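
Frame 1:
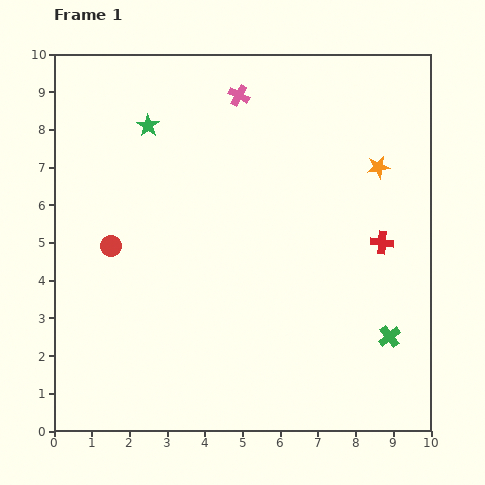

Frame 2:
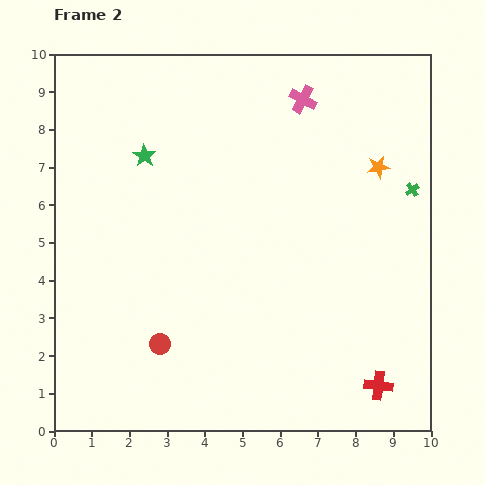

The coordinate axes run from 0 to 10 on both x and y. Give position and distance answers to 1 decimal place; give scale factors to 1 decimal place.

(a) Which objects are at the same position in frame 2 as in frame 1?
the orange star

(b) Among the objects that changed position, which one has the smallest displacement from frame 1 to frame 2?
the green star

(moved 0.8)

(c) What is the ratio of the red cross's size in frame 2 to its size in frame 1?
1.3×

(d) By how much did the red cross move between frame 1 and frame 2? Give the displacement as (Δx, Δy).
(-0.1, -3.8)

The red cross was at (8.7, 5.0) in frame 1 and (8.6, 1.2) in frame 2.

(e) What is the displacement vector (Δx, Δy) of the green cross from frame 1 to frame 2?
(0.6, 3.9)

The green cross was at (8.9, 2.5) in frame 1 and (9.5, 6.4) in frame 2.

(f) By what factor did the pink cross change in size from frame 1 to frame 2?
1.3×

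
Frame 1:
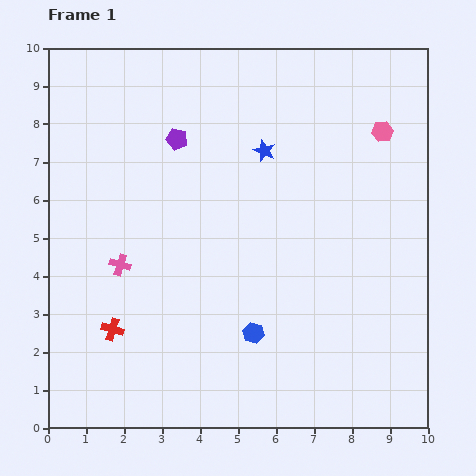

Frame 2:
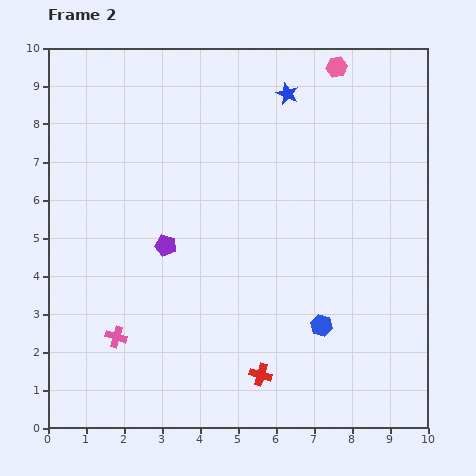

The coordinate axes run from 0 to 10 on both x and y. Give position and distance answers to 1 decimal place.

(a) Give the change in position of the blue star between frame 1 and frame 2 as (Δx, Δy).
(0.6, 1.5)

The blue star was at (5.7, 7.3) in frame 1 and (6.3, 8.8) in frame 2.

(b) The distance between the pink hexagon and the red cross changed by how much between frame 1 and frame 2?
-0.5

Distance in frame 1: 8.8. Distance in frame 2: 8.3.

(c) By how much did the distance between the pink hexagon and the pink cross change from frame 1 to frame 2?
+1.5

Distance in frame 1: 7.7. Distance in frame 2: 9.2.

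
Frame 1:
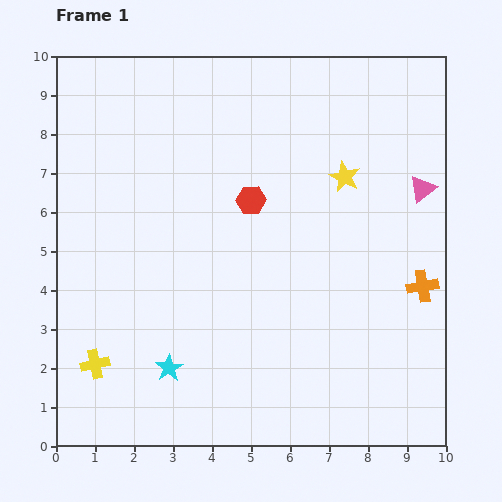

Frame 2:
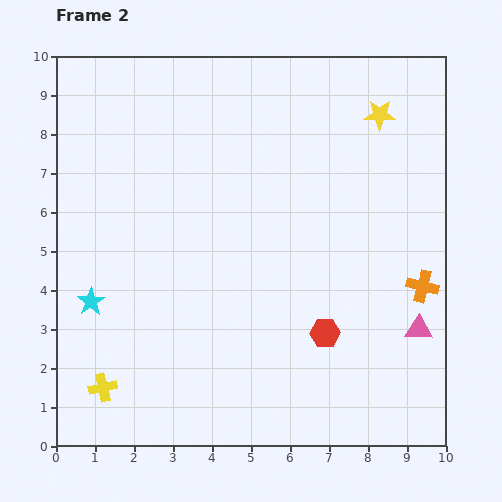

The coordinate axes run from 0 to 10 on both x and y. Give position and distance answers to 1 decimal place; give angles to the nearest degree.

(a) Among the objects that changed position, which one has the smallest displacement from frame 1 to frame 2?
the yellow cross

(moved 0.6)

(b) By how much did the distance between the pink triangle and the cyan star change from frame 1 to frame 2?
+0.4

Distance in frame 1: 8.0. Distance in frame 2: 8.4.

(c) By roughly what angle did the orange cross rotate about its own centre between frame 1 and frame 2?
24° clockwise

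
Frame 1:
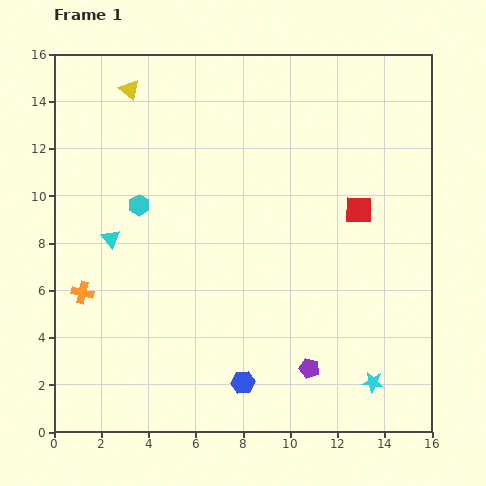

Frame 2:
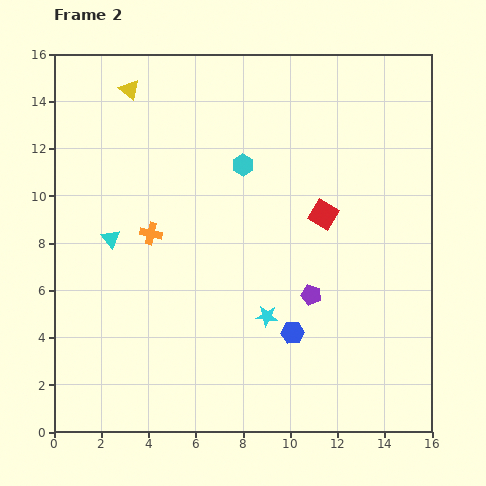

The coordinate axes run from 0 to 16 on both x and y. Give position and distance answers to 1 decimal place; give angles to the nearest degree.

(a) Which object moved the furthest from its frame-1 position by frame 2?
the cyan star

(moved 5.3; next 4.7)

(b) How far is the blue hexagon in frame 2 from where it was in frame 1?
3.0

The blue hexagon moved from (8.0, 2.1) to (10.1, 4.2), a distance of √(2.1² + 2.1²) ≈ 3.0.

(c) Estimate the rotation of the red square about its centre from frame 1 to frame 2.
30° clockwise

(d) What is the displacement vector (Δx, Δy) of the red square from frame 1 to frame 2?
(-1.5, -0.2)

The red square was at (12.9, 9.4) in frame 1 and (11.4, 9.2) in frame 2.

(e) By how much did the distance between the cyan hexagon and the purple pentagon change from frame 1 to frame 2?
-3.8

Distance in frame 1: 10.0. Distance in frame 2: 6.2.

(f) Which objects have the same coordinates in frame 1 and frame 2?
the cyan triangle, the yellow triangle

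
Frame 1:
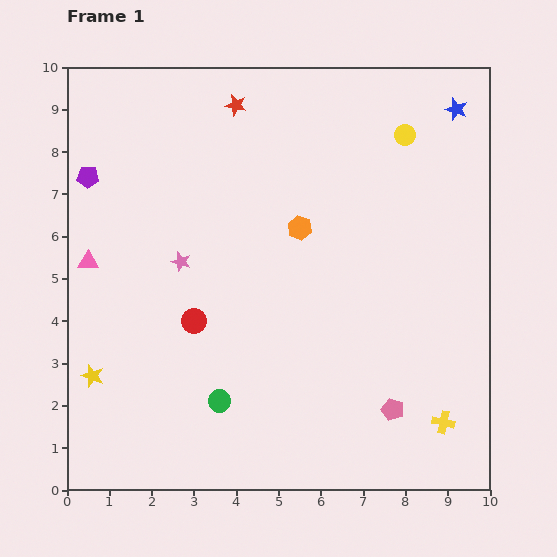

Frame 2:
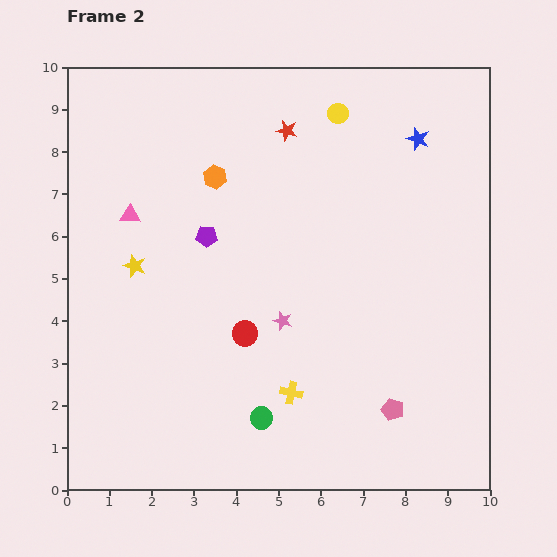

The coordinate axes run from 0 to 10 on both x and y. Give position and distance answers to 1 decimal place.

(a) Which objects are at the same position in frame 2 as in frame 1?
the pink pentagon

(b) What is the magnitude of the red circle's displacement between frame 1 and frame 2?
1.2

The red circle moved from (3.0, 4.0) to (4.2, 3.7), a distance of √(1.2² + 0.3²) ≈ 1.2.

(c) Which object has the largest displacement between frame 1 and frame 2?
the yellow cross

(moved 3.7; next 3.1)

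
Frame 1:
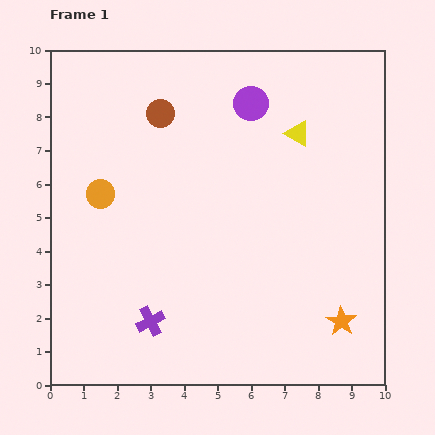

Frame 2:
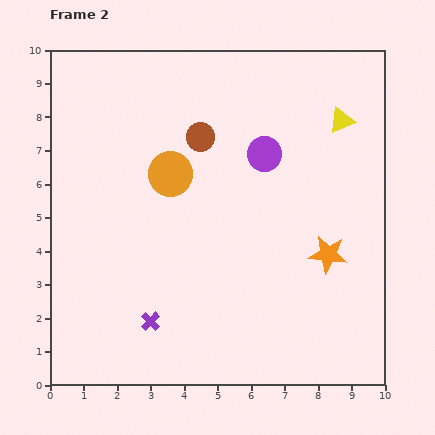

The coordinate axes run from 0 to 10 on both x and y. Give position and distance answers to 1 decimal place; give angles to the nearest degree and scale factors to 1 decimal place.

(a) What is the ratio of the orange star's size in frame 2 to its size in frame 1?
1.3×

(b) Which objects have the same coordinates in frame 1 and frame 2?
the purple cross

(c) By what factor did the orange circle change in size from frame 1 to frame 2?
1.6×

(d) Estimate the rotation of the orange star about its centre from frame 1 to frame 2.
27° counter-clockwise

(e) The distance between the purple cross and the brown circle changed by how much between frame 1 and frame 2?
-0.5

Distance in frame 1: 6.2. Distance in frame 2: 5.7.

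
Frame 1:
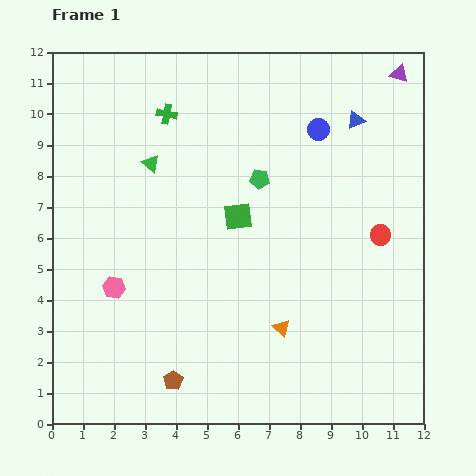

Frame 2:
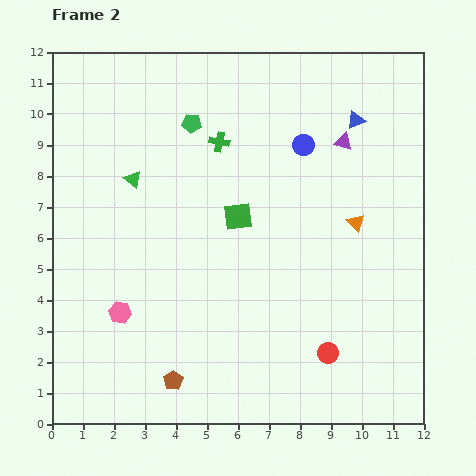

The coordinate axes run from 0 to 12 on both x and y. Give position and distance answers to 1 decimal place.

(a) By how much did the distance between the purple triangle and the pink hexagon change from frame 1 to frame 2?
-2.4

Distance in frame 1: 11.5. Distance in frame 2: 9.1.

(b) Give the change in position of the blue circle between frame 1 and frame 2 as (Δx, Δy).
(-0.5, -0.5)

The blue circle was at (8.6, 9.5) in frame 1 and (8.1, 9.0) in frame 2.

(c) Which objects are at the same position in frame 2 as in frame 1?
the green square, the blue triangle, the brown pentagon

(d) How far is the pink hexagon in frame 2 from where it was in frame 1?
0.8

The pink hexagon moved from (2.0, 4.4) to (2.2, 3.6), a distance of √(0.2² + 0.8²) ≈ 0.8.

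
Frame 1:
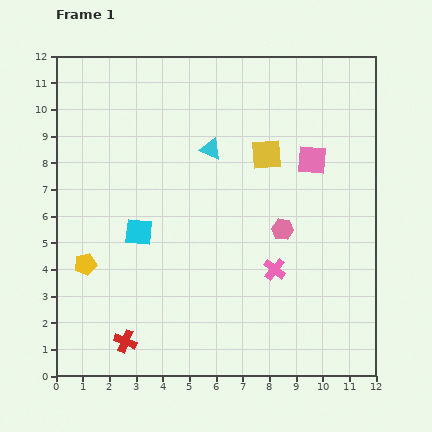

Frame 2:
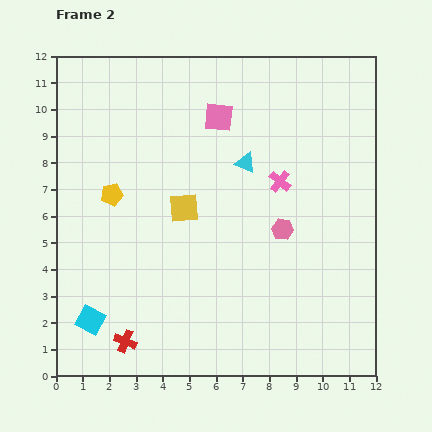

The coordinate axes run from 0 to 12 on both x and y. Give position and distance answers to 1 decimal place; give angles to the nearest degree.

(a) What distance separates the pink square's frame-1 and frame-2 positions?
3.8

The pink square moved from (9.6, 8.1) to (6.1, 9.7), a distance of √(3.5² + 1.6²) ≈ 3.8.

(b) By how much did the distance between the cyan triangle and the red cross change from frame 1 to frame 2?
+0.2

Distance in frame 1: 7.9. Distance in frame 2: 8.1.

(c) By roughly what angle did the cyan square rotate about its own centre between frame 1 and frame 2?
22° clockwise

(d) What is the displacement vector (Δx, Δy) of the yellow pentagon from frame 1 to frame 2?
(1.0, 2.6)

The yellow pentagon was at (1.1, 4.2) in frame 1 and (2.1, 6.8) in frame 2.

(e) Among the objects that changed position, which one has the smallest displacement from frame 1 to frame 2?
the cyan triangle

(moved 1.4)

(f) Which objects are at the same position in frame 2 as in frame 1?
the red cross, the pink hexagon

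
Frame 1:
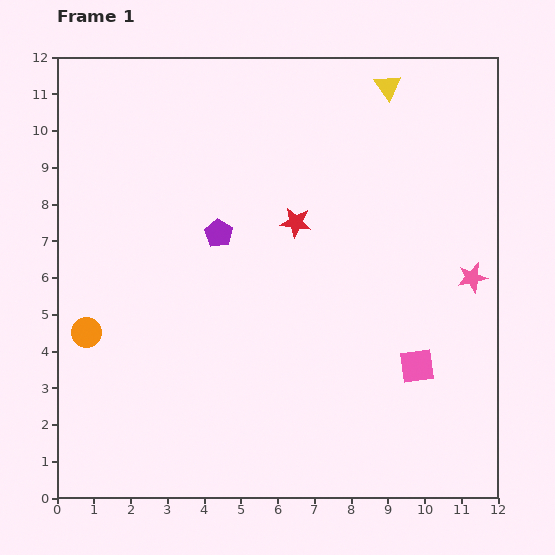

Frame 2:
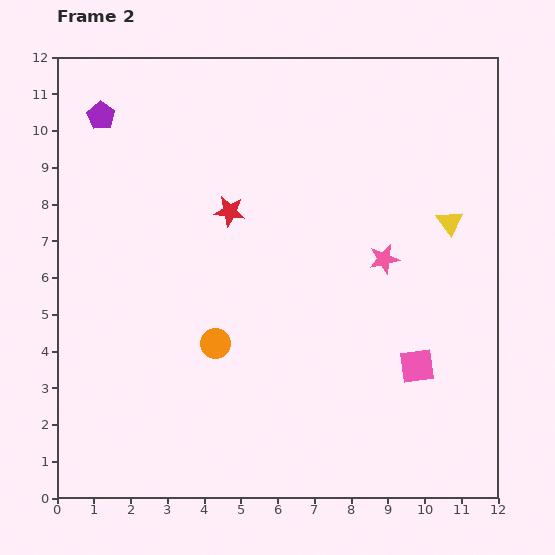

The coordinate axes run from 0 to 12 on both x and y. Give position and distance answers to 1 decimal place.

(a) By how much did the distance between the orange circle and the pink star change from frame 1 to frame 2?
-5.5

Distance in frame 1: 10.6. Distance in frame 2: 5.1.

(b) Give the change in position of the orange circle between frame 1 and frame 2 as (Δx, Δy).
(3.5, -0.3)

The orange circle was at (0.8, 4.5) in frame 1 and (4.3, 4.2) in frame 2.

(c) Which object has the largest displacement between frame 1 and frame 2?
the purple pentagon

(moved 4.5; next 4.1)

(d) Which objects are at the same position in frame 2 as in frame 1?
the pink square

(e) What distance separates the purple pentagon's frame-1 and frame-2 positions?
4.5

The purple pentagon moved from (4.4, 7.2) to (1.2, 10.4), a distance of √(3.2² + 3.2²) ≈ 4.5.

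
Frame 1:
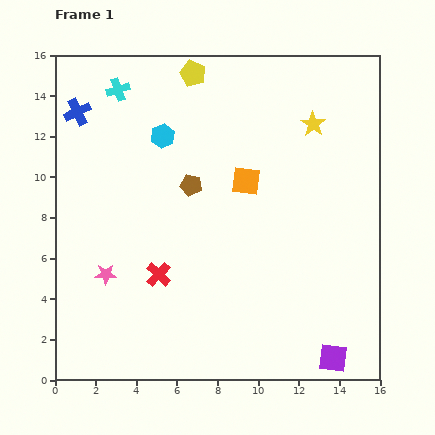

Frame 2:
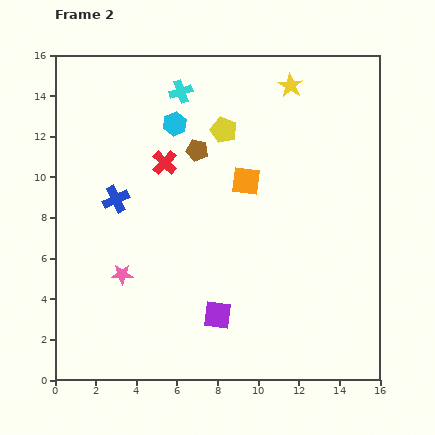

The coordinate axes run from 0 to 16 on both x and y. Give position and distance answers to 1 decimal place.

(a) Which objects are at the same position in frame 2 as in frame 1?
the orange square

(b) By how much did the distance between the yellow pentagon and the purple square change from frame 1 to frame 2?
-6.5

Distance in frame 1: 15.6. Distance in frame 2: 9.1.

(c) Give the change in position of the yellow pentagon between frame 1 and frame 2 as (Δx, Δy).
(1.5, -2.8)

The yellow pentagon was at (6.8, 15.1) in frame 1 and (8.3, 12.3) in frame 2.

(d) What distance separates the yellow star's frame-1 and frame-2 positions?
2.2

The yellow star moved from (12.7, 12.6) to (11.6, 14.5), a distance of √(1.1² + 1.9²) ≈ 2.2.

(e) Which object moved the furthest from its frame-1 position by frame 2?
the purple square

(moved 6.1; next 5.5)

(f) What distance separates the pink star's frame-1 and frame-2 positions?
0.8

The pink star moved from (2.5, 5.2) to (3.3, 5.2), a distance of √(0.8² + 0.0²) ≈ 0.8.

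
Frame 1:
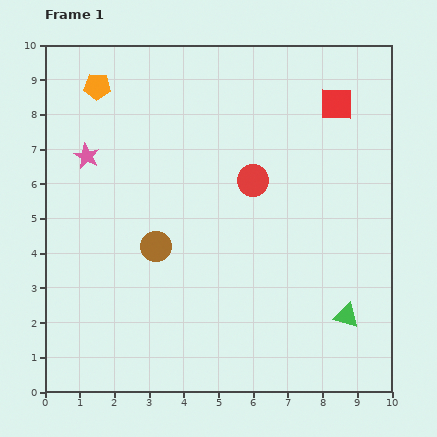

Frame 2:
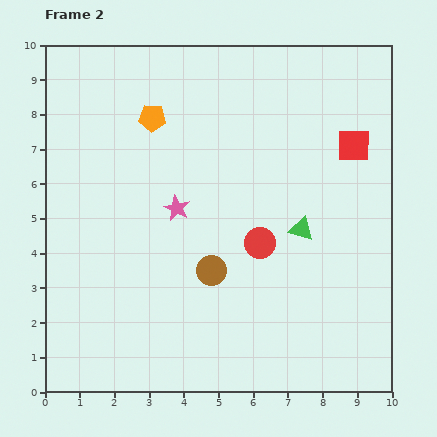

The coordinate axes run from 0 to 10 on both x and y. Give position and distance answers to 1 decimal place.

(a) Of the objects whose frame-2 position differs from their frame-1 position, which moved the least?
the red square

(moved 1.3)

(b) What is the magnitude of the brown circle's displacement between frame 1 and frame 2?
1.7

The brown circle moved from (3.2, 4.2) to (4.8, 3.5), a distance of √(1.6² + 0.7²) ≈ 1.7.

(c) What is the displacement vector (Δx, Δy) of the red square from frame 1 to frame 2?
(0.5, -1.2)

The red square was at (8.4, 8.3) in frame 1 and (8.9, 7.1) in frame 2.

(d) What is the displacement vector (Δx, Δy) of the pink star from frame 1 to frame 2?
(2.6, -1.5)

The pink star was at (1.2, 6.8) in frame 1 and (3.8, 5.3) in frame 2.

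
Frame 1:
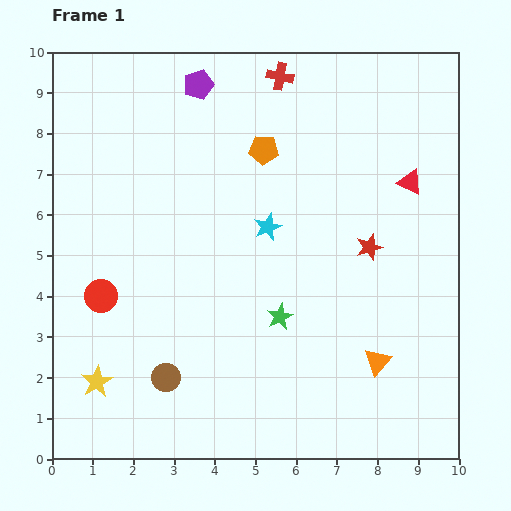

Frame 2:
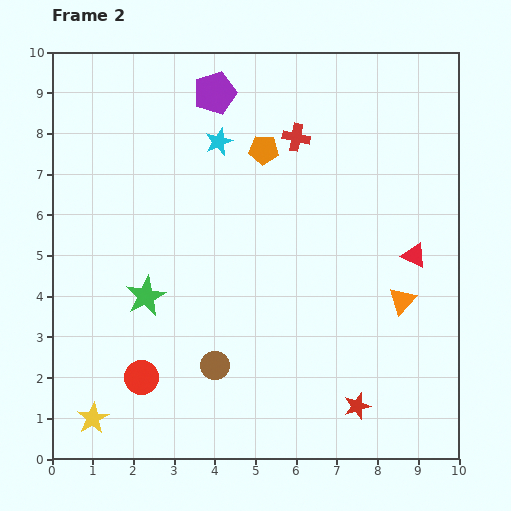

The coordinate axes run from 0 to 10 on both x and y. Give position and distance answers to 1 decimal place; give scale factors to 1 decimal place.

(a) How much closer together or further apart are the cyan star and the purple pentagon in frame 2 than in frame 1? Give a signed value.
-2.7

Distance in frame 1: 3.9. Distance in frame 2: 1.2.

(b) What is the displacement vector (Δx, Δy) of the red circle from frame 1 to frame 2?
(1.0, -2.0)

The red circle was at (1.2, 4.0) in frame 1 and (2.2, 2.0) in frame 2.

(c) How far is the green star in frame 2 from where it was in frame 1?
3.3

The green star moved from (5.6, 3.5) to (2.3, 4.0), a distance of √(3.3² + 0.5²) ≈ 3.3.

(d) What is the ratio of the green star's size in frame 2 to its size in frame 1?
1.5×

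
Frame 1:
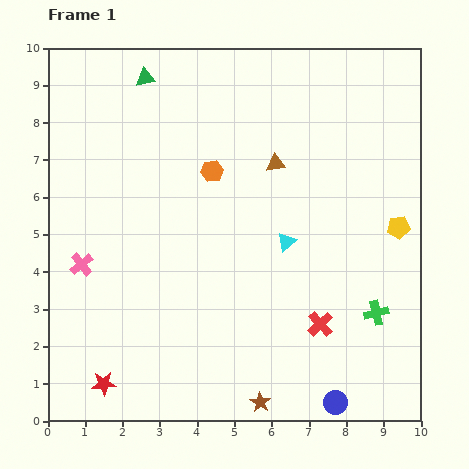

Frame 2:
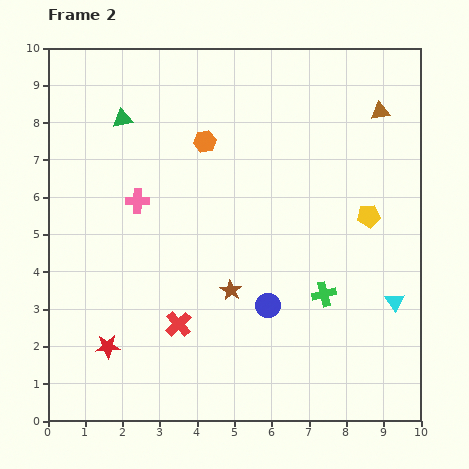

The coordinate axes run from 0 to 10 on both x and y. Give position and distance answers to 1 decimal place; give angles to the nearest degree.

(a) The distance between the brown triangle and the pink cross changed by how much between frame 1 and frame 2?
+1.0

Distance in frame 1: 5.9. Distance in frame 2: 6.9.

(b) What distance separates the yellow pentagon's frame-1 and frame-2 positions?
0.9

The yellow pentagon moved from (9.4, 5.2) to (8.6, 5.5), a distance of √(0.8² + 0.3²) ≈ 0.9.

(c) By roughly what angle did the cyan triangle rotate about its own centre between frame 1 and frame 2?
21° counter-clockwise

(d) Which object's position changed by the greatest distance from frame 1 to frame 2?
the red cross

(moved 3.8; next 3.3)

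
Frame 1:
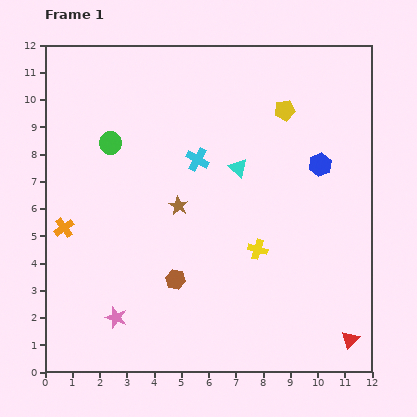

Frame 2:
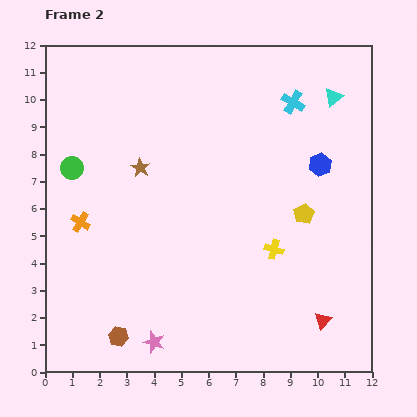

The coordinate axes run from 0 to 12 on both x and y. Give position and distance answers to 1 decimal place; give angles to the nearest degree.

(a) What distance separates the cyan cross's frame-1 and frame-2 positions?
4.1

The cyan cross moved from (5.6, 7.8) to (9.1, 9.9), a distance of √(3.5² + 2.1²) ≈ 4.1.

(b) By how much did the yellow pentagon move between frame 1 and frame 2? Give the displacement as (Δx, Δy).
(0.7, -3.8)

The yellow pentagon was at (8.8, 9.6) in frame 1 and (9.5, 5.8) in frame 2.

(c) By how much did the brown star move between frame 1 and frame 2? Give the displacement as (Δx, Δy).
(-1.4, 1.4)

The brown star was at (4.9, 6.1) in frame 1 and (3.5, 7.5) in frame 2.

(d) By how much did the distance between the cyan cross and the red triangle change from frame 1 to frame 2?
-0.6

Distance in frame 1: 8.7. Distance in frame 2: 8.1.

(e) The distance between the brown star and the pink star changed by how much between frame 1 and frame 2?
+1.7

Distance in frame 1: 4.7. Distance in frame 2: 6.4.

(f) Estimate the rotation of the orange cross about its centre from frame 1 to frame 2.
23° counter-clockwise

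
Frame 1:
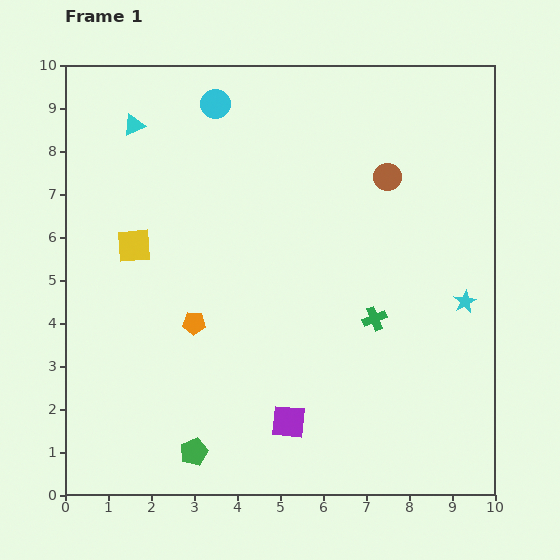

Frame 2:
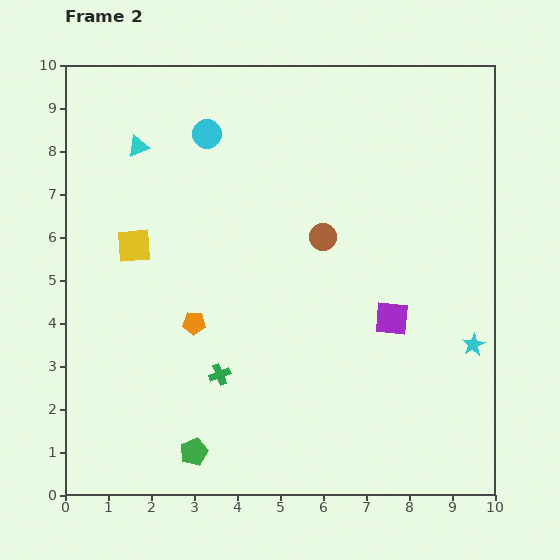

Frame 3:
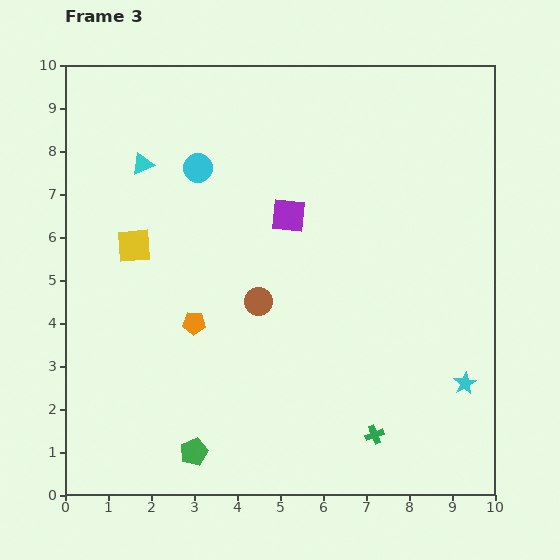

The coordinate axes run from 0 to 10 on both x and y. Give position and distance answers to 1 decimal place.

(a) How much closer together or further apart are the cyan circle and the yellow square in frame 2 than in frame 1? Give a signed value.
-0.7

Distance in frame 1: 3.8. Distance in frame 2: 3.1.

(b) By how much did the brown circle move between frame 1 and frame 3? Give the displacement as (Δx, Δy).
(-3.0, -2.9)

The brown circle was at (7.5, 7.4) in frame 1 and (4.5, 4.5) in frame 3.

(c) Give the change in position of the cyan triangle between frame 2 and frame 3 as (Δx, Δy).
(0.1, -0.4)

The cyan triangle was at (1.7, 8.1) in frame 2 and (1.8, 7.7) in frame 3.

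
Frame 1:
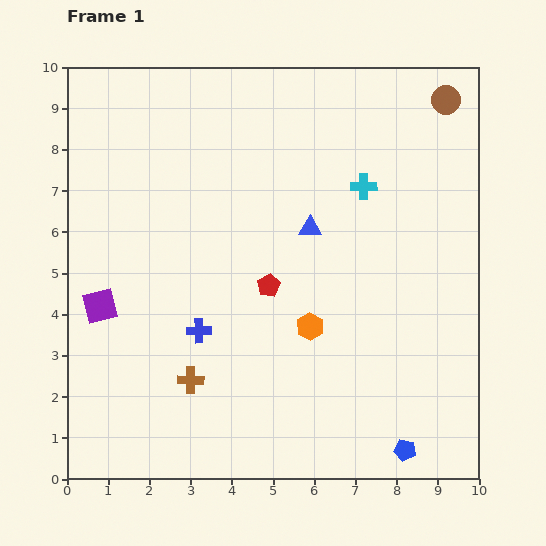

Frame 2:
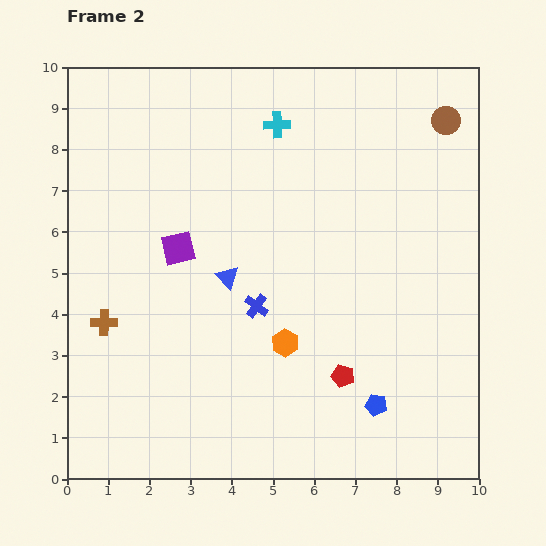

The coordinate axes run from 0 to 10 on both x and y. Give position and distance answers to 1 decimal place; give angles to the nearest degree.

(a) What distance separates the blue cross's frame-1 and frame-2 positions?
1.5

The blue cross moved from (3.2, 3.6) to (4.6, 4.2), a distance of √(1.4² + 0.6²) ≈ 1.5.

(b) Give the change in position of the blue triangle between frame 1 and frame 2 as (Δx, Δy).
(-2.0, -1.2)

The blue triangle was at (5.9, 6.1) in frame 1 and (3.9, 4.9) in frame 2.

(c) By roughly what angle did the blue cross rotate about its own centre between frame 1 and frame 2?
37° clockwise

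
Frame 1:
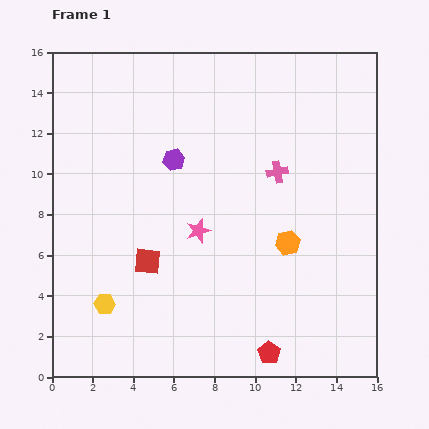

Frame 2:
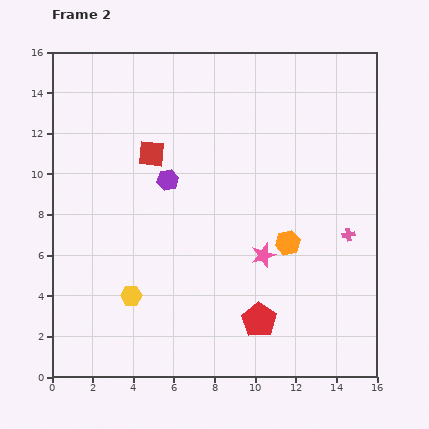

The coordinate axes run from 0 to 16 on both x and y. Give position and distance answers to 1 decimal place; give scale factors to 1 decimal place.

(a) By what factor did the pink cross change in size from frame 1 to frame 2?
0.6×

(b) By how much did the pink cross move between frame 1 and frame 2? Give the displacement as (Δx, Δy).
(3.5, -3.1)

The pink cross was at (11.1, 10.1) in frame 1 and (14.6, 7.0) in frame 2.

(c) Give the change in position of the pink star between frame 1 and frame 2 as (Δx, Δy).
(3.2, -1.2)

The pink star was at (7.2, 7.2) in frame 1 and (10.4, 6.0) in frame 2.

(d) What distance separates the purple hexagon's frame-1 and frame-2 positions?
1.0

The purple hexagon moved from (6.0, 10.7) to (5.7, 9.7), a distance of √(0.3² + 1.0²) ≈ 1.0.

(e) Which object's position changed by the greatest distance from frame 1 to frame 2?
the red square

(moved 5.3; next 4.7)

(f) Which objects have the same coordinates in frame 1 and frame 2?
the orange hexagon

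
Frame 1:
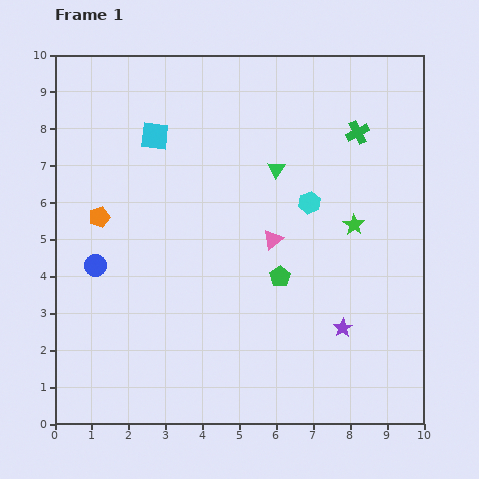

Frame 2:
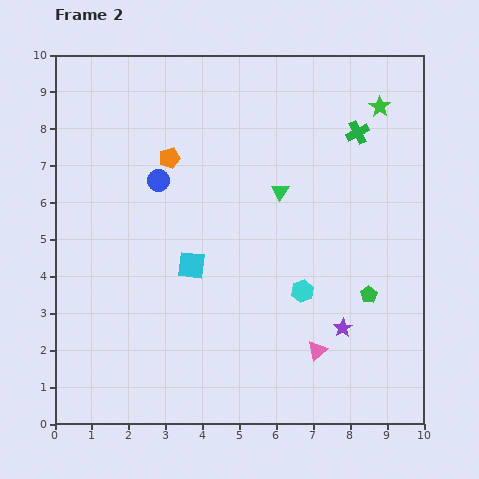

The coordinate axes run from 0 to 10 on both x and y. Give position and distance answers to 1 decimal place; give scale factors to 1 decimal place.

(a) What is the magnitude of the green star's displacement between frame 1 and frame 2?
3.3

The green star moved from (8.1, 5.4) to (8.8, 8.6), a distance of √(0.7² + 3.2²) ≈ 3.3.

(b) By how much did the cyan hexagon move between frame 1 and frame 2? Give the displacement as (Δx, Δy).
(-0.2, -2.4)

The cyan hexagon was at (6.9, 6.0) in frame 1 and (6.7, 3.6) in frame 2.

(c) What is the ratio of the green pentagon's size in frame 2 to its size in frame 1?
0.8×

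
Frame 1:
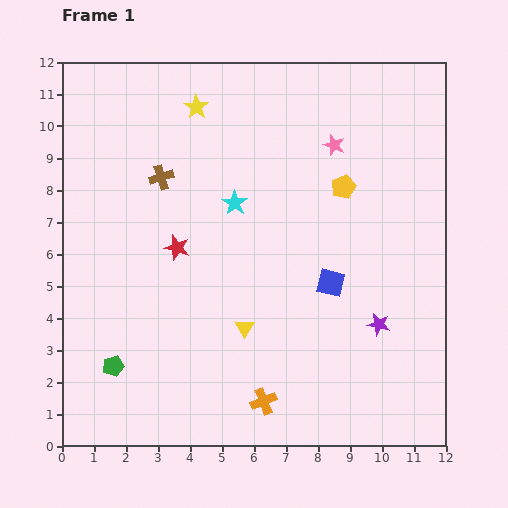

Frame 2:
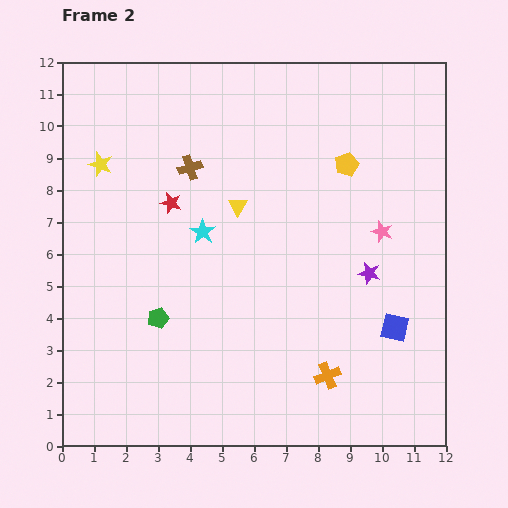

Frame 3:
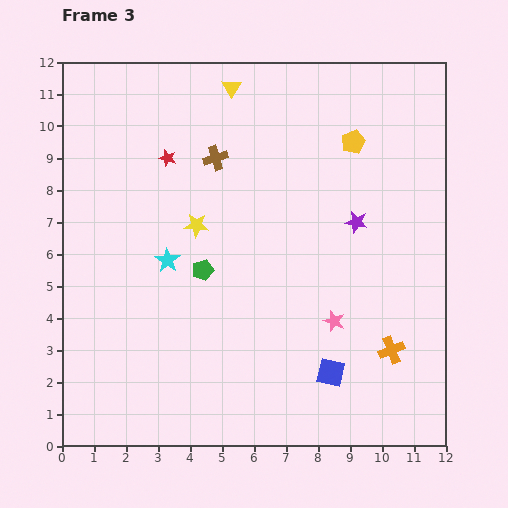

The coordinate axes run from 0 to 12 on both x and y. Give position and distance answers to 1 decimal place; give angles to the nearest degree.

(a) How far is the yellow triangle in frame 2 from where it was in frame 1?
3.8

The yellow triangle moved from (5.7, 3.7) to (5.5, 7.5), a distance of √(0.2² + 3.8²) ≈ 3.8.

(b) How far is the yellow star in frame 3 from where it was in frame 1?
3.7

The yellow star moved from (4.2, 10.6) to (4.2, 6.9), a distance of √(0.0² + 3.7²) ≈ 3.7.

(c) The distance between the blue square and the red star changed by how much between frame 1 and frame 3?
+3.5

Distance in frame 1: 4.9. Distance in frame 3: 8.4.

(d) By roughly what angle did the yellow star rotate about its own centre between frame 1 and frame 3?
30° counter-clockwise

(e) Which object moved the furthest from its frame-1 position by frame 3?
the yellow triangle

(moved 7.5; next 5.5)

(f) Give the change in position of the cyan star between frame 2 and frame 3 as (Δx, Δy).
(-1.1, -0.9)

The cyan star was at (4.4, 6.7) in frame 2 and (3.3, 5.8) in frame 3.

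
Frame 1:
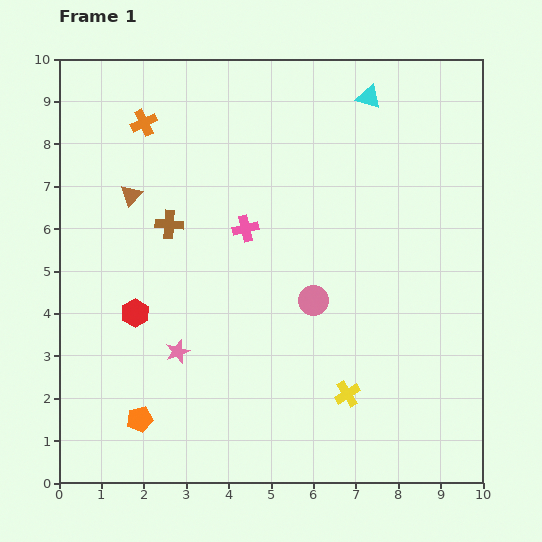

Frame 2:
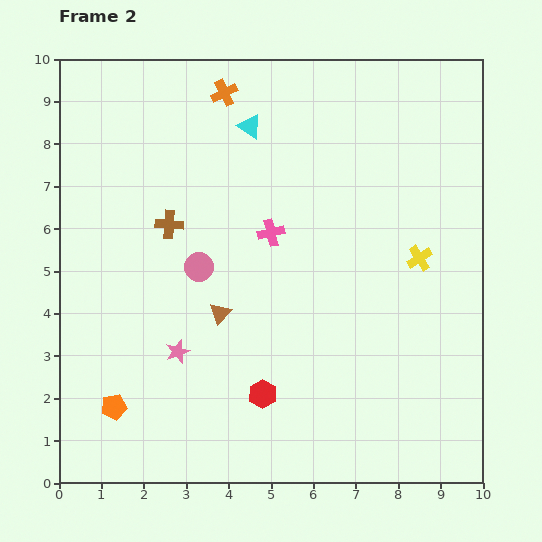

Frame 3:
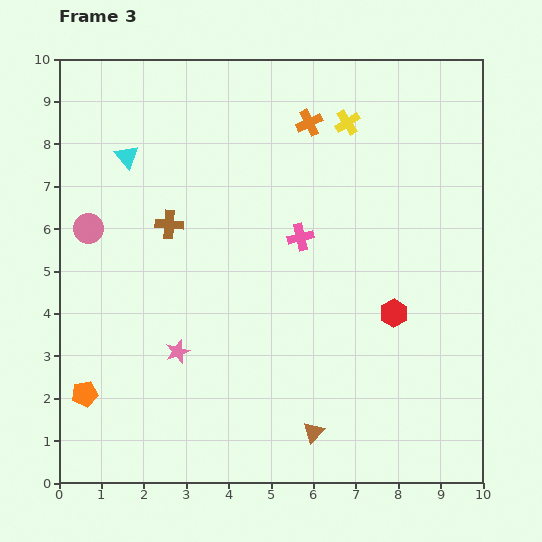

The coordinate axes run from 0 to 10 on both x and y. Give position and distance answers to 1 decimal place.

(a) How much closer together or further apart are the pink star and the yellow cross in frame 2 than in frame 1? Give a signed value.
+2.0

Distance in frame 1: 4.1. Distance in frame 2: 6.1.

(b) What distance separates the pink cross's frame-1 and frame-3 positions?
1.3

The pink cross moved from (4.4, 6.0) to (5.7, 5.8), a distance of √(1.3² + 0.2²) ≈ 1.3.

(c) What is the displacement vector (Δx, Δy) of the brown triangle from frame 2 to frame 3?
(2.2, -2.8)

The brown triangle was at (3.8, 4.0) in frame 2 and (6.0, 1.2) in frame 3.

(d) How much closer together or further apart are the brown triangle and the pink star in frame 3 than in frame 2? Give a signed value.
+2.4

Distance in frame 2: 1.3. Distance in frame 3: 3.7.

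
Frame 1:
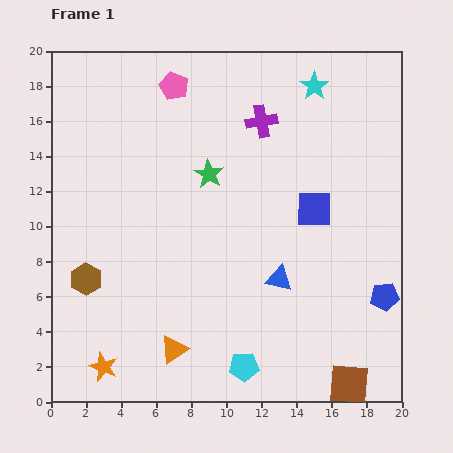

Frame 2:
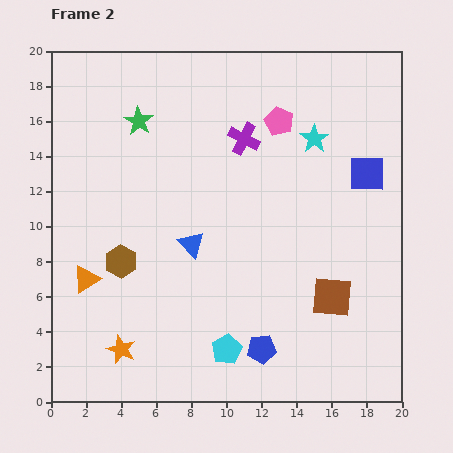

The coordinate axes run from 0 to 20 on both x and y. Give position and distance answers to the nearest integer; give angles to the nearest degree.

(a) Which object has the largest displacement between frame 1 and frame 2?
the blue pentagon

(moved 8; next 6)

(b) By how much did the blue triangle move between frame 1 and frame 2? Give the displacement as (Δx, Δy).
(-5, 2)

The blue triangle was at (13, 7) in frame 1 and (8, 9) in frame 2.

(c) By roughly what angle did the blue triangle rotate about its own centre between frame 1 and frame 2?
34° clockwise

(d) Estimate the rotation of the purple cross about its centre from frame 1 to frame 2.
38° clockwise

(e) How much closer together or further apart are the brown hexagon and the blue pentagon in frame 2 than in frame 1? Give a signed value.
-8

Distance in frame 1: 17. Distance in frame 2: 9.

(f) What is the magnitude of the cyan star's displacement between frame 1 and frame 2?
3

The cyan star moved from (15, 18) to (15, 15), a distance of √(0² + 3²) ≈ 3.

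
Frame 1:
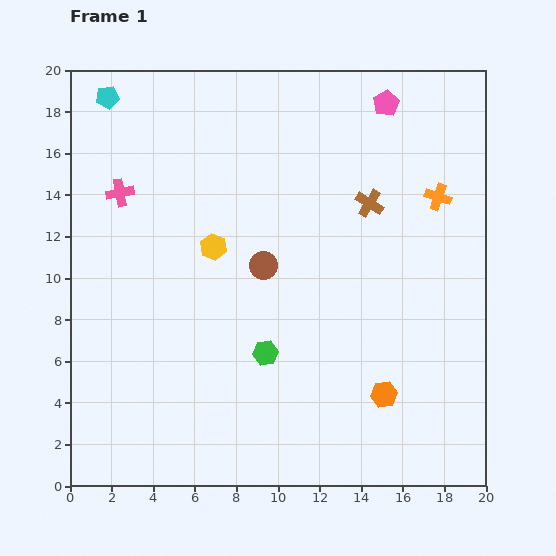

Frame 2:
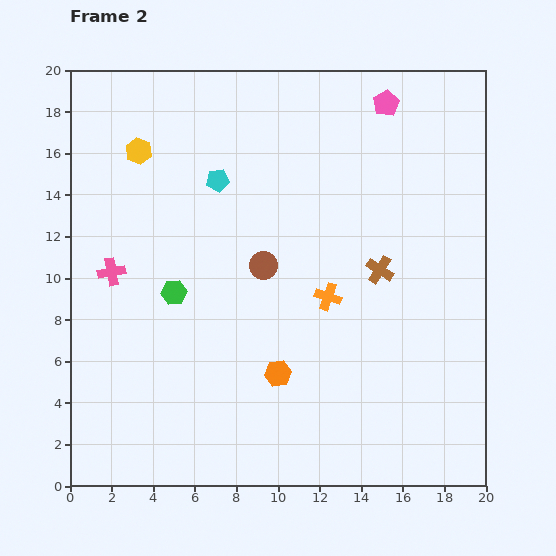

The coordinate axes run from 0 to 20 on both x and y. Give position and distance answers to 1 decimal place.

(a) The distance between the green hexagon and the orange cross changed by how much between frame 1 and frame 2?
-3.8

Distance in frame 1: 11.2. Distance in frame 2: 7.4.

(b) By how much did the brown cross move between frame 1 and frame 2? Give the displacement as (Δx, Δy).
(0.5, -3.2)

The brown cross was at (14.4, 13.6) in frame 1 and (14.9, 10.4) in frame 2.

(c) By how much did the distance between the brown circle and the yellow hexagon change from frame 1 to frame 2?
+5.5

Distance in frame 1: 2.6. Distance in frame 2: 8.1.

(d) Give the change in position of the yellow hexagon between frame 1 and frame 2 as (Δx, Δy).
(-3.6, 4.6)

The yellow hexagon was at (6.9, 11.5) in frame 1 and (3.3, 16.1) in frame 2.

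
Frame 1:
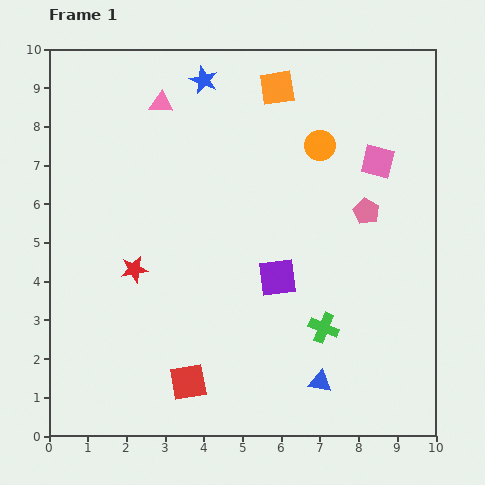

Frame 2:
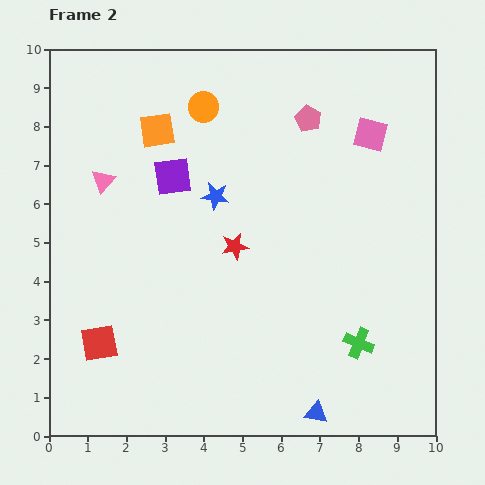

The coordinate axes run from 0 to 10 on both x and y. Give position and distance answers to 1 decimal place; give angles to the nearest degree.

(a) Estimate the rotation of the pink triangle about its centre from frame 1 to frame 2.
52° counter-clockwise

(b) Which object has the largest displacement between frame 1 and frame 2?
the purple square

(moved 3.7; next 3.3)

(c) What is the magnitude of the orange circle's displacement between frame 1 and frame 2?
3.2

The orange circle moved from (7.0, 7.5) to (4.0, 8.5), a distance of √(3.0² + 1.0²) ≈ 3.2.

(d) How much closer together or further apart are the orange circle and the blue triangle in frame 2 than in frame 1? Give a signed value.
+2.3

Distance in frame 1: 6.1. Distance in frame 2: 8.4.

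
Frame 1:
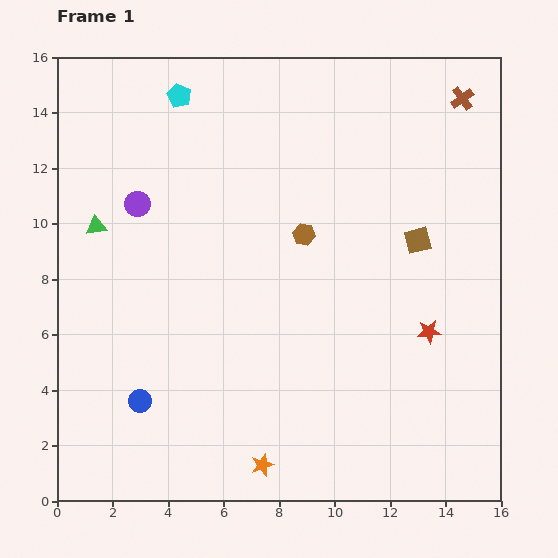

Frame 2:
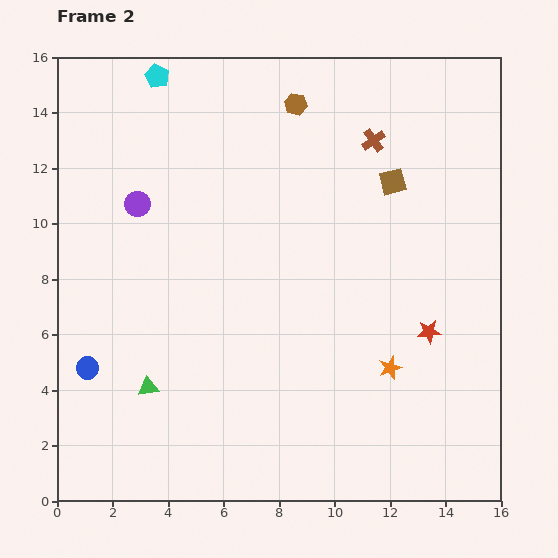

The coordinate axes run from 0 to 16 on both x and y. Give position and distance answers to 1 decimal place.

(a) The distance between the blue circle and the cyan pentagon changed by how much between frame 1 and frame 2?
-0.3

Distance in frame 1: 11.1. Distance in frame 2: 10.8.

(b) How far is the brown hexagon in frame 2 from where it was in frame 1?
4.7

The brown hexagon moved from (8.9, 9.6) to (8.6, 14.3), a distance of √(0.3² + 4.7²) ≈ 4.7.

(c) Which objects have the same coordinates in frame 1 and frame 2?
the purple circle, the red star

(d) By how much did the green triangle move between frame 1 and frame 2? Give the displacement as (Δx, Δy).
(1.9, -5.8)

The green triangle was at (1.4, 9.9) in frame 1 and (3.3, 4.1) in frame 2.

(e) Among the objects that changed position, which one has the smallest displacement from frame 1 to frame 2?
the cyan pentagon

(moved 1.1)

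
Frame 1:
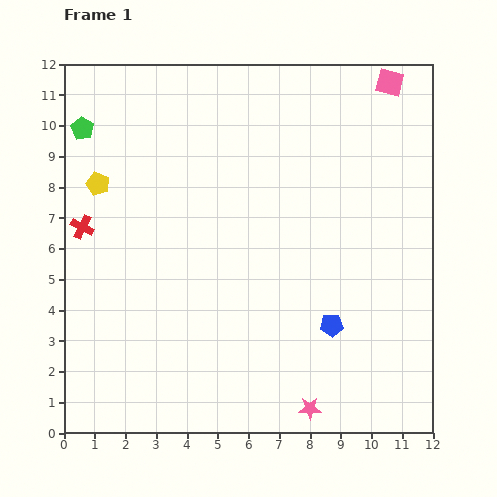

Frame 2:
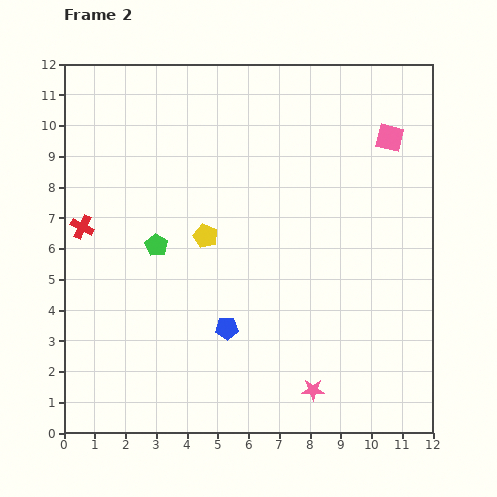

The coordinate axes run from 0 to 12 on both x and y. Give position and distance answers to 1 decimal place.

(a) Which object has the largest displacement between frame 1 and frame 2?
the green pentagon

(moved 4.5; next 3.9)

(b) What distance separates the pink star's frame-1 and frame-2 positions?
0.6

The pink star moved from (8.0, 0.8) to (8.1, 1.4), a distance of √(0.1² + 0.6²) ≈ 0.6.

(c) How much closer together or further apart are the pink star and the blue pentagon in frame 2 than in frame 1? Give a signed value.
+0.6

Distance in frame 1: 2.8. Distance in frame 2: 3.4.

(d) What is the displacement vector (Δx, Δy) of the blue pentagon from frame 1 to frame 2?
(-3.4, -0.1)

The blue pentagon was at (8.7, 3.5) in frame 1 and (5.3, 3.4) in frame 2.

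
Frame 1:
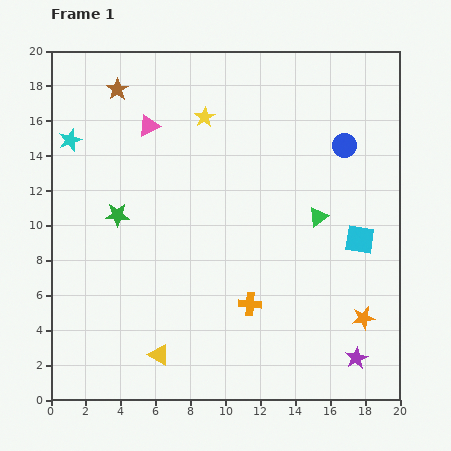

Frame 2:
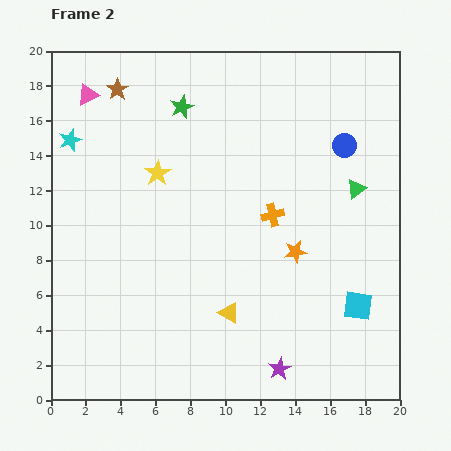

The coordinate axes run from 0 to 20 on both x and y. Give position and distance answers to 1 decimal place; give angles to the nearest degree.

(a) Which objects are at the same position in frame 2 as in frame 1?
the cyan star, the brown star, the blue circle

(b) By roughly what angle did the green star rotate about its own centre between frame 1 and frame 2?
23° counter-clockwise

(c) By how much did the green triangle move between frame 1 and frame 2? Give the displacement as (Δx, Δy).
(2.2, 1.6)

The green triangle was at (15.3, 10.5) in frame 1 and (17.5, 12.1) in frame 2.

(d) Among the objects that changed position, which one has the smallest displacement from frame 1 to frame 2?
the green triangle

(moved 2.7)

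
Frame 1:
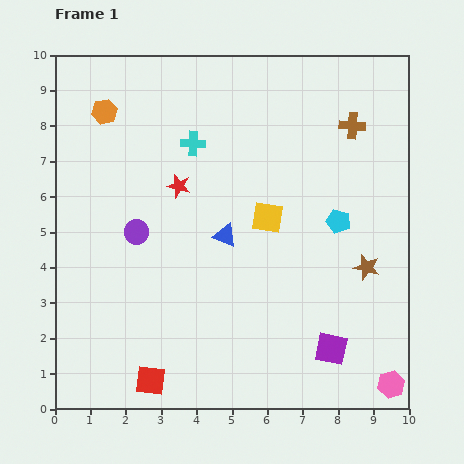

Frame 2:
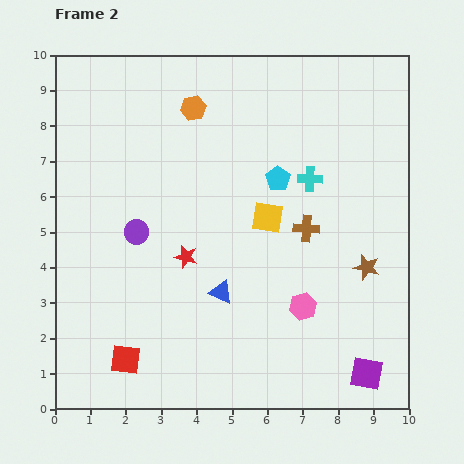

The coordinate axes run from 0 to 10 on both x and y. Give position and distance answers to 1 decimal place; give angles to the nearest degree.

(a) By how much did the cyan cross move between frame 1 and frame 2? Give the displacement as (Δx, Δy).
(3.3, -1.0)

The cyan cross was at (3.9, 7.5) in frame 1 and (7.2, 6.5) in frame 2.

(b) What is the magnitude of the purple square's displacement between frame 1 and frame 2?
1.2

The purple square moved from (7.8, 1.7) to (8.8, 1.0), a distance of √(1.0² + 0.7²) ≈ 1.2.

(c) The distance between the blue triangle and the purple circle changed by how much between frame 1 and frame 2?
+0.4

Distance in frame 1: 2.5. Distance in frame 2: 2.9.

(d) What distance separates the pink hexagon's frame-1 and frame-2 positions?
3.3

The pink hexagon moved from (9.5, 0.7) to (7.0, 2.9), a distance of √(2.5² + 2.2²) ≈ 3.3.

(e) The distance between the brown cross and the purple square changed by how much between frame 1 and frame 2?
-1.9

Distance in frame 1: 6.3. Distance in frame 2: 4.4.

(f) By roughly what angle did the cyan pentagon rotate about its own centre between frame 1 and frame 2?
20° clockwise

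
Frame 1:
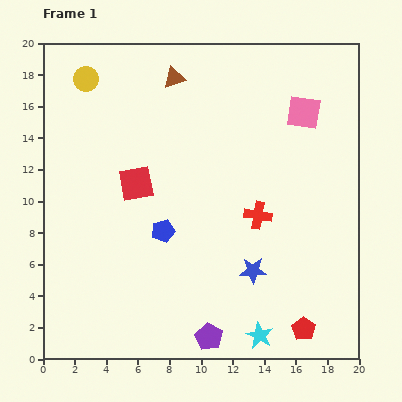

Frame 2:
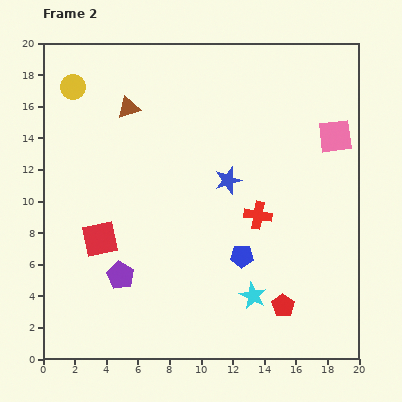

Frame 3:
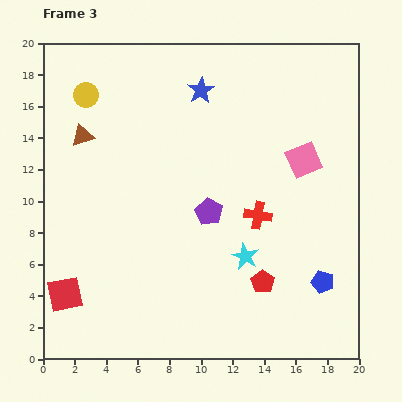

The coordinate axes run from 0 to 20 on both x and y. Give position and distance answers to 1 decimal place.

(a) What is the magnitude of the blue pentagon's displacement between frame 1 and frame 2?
5.2

The blue pentagon moved from (7.6, 8.1) to (12.6, 6.5), a distance of √(5.0² + 1.6²) ≈ 5.2.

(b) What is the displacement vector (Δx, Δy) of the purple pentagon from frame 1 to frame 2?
(-5.6, 3.9)

The purple pentagon was at (10.5, 1.4) in frame 1 and (4.9, 5.3) in frame 2.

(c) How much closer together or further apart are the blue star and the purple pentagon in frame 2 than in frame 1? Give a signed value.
+4.1

Distance in frame 1: 5.0. Distance in frame 2: 9.1.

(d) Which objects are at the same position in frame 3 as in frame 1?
the red cross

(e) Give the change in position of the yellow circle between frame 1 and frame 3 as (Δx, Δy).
(0.0, -1.0)

The yellow circle was at (2.7, 17.7) in frame 1 and (2.7, 16.7) in frame 3.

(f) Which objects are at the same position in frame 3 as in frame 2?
the red cross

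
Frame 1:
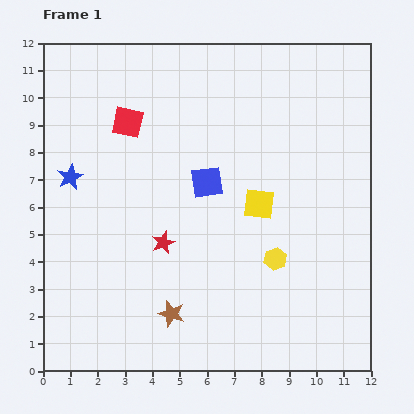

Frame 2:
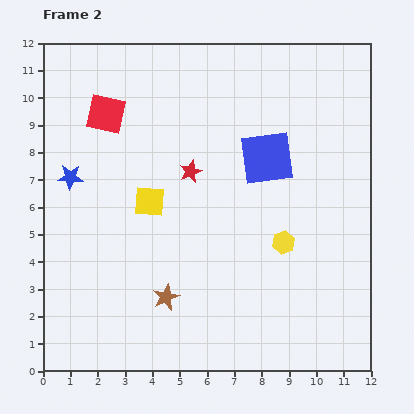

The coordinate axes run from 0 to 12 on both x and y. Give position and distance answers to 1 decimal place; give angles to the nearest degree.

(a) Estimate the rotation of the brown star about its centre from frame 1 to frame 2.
31° clockwise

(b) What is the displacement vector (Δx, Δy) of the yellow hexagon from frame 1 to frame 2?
(0.3, 0.6)

The yellow hexagon was at (8.5, 4.1) in frame 1 and (8.8, 4.7) in frame 2.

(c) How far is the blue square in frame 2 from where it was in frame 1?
2.4

The blue square moved from (6.0, 6.9) to (8.2, 7.8), a distance of √(2.2² + 0.9²) ≈ 2.4.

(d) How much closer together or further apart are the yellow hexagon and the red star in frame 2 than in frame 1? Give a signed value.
+0.2

Distance in frame 1: 4.1. Distance in frame 2: 4.3.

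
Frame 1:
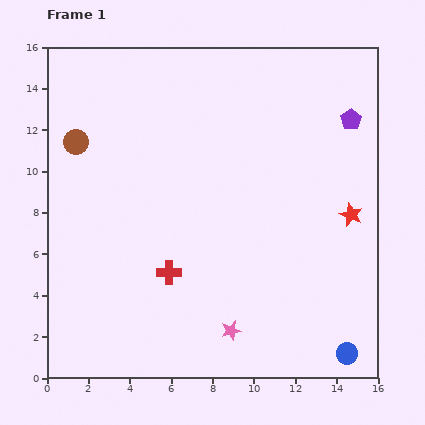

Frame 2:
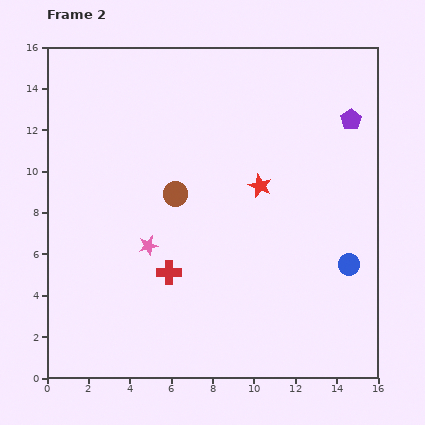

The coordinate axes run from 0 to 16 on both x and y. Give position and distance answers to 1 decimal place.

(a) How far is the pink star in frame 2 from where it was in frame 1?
5.7

The pink star moved from (8.9, 2.3) to (4.9, 6.4), a distance of √(4.0² + 4.1²) ≈ 5.7.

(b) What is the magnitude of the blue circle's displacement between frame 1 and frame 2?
4.3

The blue circle moved from (14.5, 1.2) to (14.6, 5.5), a distance of √(0.1² + 4.3²) ≈ 4.3.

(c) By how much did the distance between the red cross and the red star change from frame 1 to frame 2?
-3.1

Distance in frame 1: 9.2. Distance in frame 2: 6.1.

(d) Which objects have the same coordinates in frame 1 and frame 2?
the red cross, the purple pentagon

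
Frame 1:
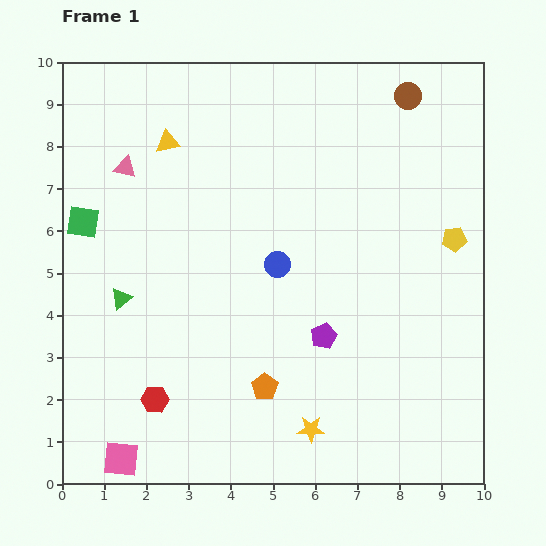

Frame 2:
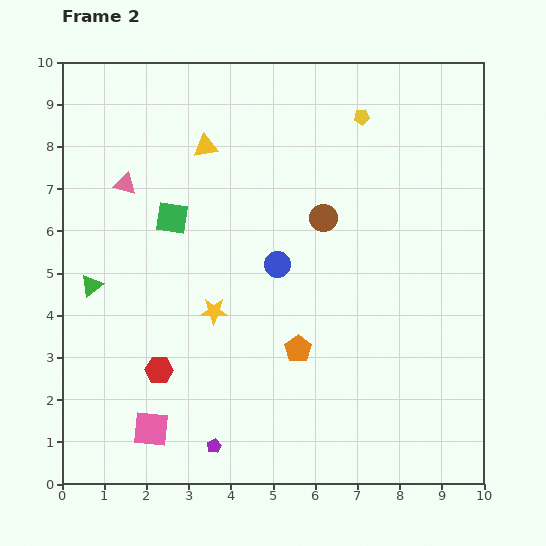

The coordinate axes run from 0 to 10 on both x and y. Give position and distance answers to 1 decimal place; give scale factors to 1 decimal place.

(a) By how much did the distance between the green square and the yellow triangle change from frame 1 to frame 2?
-0.9

Distance in frame 1: 2.8. Distance in frame 2: 1.9.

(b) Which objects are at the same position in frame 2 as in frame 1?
the blue circle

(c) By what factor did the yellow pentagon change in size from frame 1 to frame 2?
0.6×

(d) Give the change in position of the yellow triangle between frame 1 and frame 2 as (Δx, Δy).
(0.9, -0.1)

The yellow triangle was at (2.5, 8.1) in frame 1 and (3.4, 8.0) in frame 2.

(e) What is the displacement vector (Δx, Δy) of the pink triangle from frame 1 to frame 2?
(0.0, -0.4)

The pink triangle was at (1.5, 7.5) in frame 1 and (1.5, 7.1) in frame 2.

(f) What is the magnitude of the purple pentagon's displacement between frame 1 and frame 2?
3.7

The purple pentagon moved from (6.2, 3.5) to (3.6, 0.9), a distance of √(2.6² + 2.6²) ≈ 3.7.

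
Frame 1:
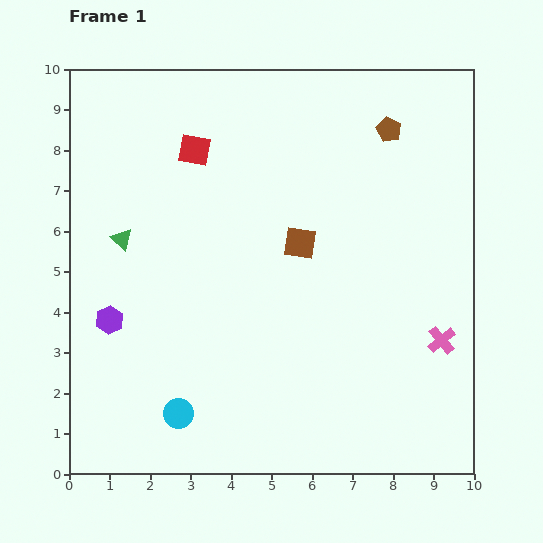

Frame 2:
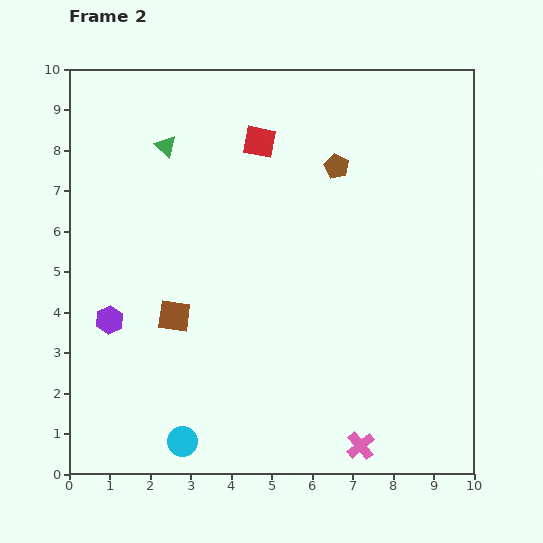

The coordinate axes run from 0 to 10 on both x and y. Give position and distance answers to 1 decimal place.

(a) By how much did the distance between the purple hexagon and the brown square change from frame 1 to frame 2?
-3.5

Distance in frame 1: 5.1. Distance in frame 2: 1.6.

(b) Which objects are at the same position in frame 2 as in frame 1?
the purple hexagon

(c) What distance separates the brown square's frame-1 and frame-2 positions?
3.6

The brown square moved from (5.7, 5.7) to (2.6, 3.9), a distance of √(3.1² + 1.8²) ≈ 3.6.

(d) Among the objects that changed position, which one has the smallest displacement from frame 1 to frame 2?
the cyan circle

(moved 0.7)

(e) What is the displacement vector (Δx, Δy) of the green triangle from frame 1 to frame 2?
(1.1, 2.3)

The green triangle was at (1.3, 5.8) in frame 1 and (2.4, 8.1) in frame 2.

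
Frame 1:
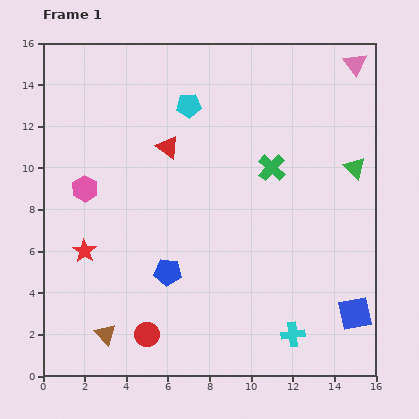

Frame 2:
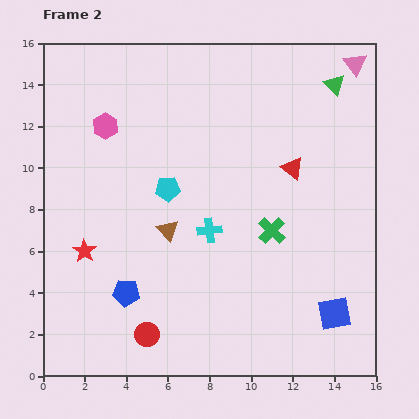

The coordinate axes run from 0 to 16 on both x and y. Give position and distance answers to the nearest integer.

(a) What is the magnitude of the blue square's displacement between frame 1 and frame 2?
1

The blue square moved from (15, 3) to (14, 3), a distance of √(1² + 0²) ≈ 1.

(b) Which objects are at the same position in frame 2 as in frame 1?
the red star, the red circle, the pink triangle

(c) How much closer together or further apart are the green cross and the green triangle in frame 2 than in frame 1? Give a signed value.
+4

Distance in frame 1: 4. Distance in frame 2: 8.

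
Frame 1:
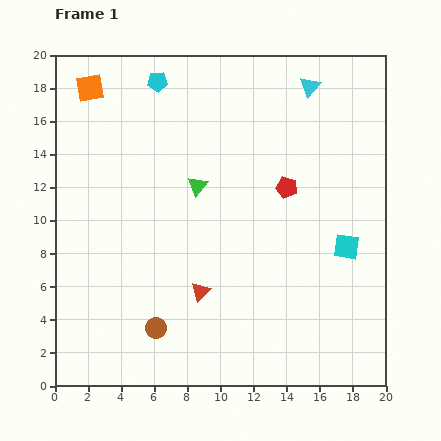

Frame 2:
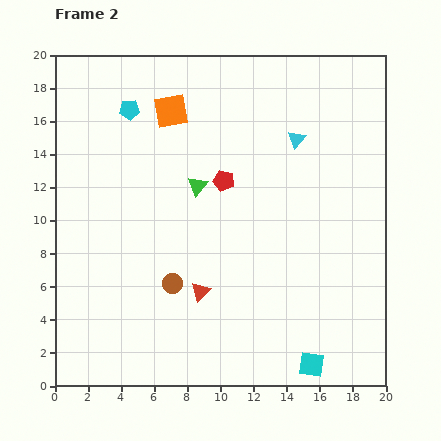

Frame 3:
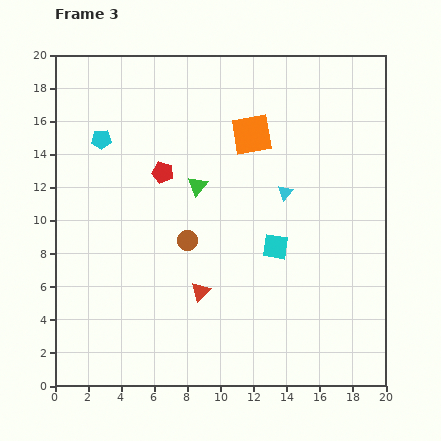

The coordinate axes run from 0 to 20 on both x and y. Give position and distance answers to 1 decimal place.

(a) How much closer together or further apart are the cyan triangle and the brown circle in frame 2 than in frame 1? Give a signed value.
-5.8

Distance in frame 1: 17.3. Distance in frame 2: 11.5.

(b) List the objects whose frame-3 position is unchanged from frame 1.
the red triangle, the green triangle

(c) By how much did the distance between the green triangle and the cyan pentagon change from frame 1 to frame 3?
-0.3

Distance in frame 1: 6.7. Distance in frame 3: 6.4.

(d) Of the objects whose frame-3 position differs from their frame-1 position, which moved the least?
the cyan square

(moved 4.3)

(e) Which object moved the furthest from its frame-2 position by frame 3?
the cyan square

(moved 7.4; next 5.1)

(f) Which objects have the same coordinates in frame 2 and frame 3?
the red triangle, the green triangle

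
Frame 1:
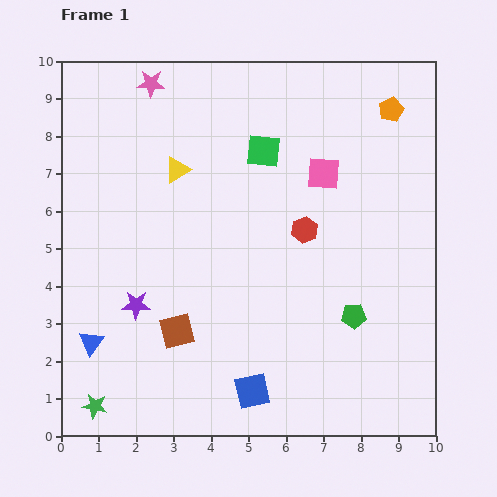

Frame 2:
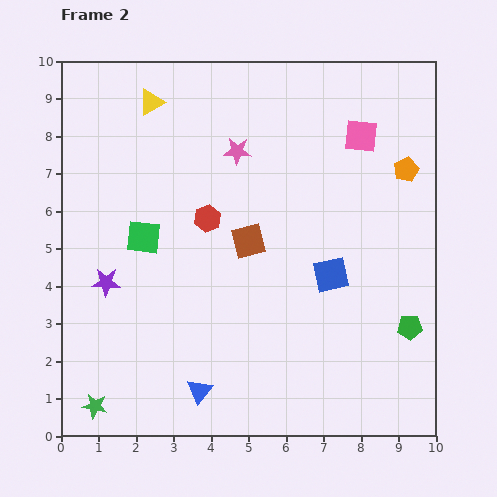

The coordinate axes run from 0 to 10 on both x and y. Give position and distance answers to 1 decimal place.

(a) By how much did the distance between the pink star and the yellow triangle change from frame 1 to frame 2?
+0.2

Distance in frame 1: 2.4. Distance in frame 2: 2.6.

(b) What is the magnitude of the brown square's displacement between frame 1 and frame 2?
3.1

The brown square moved from (3.1, 2.8) to (5.0, 5.2), a distance of √(1.9² + 2.4²) ≈ 3.1.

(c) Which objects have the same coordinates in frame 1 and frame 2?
the green star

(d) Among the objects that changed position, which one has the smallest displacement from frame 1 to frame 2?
the purple star

(moved 1.0)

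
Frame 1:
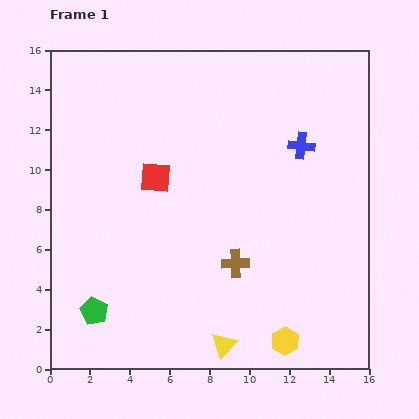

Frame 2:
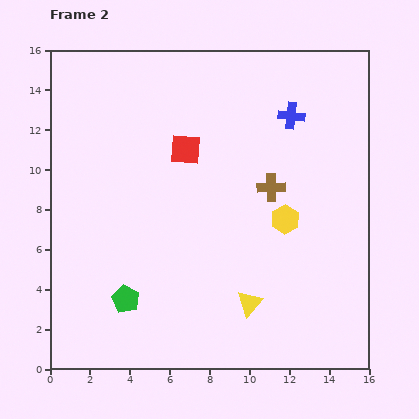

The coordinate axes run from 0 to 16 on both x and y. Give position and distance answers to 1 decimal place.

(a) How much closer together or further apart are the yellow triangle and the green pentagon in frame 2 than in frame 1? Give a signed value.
-0.5

Distance in frame 1: 6.7. Distance in frame 2: 6.2.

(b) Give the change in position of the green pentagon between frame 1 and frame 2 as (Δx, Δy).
(1.6, 0.6)

The green pentagon was at (2.2, 2.9) in frame 1 and (3.8, 3.5) in frame 2.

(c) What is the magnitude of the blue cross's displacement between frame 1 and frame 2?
1.6

The blue cross moved from (12.6, 11.2) to (12.1, 12.7), a distance of √(0.5² + 1.5²) ≈ 1.6.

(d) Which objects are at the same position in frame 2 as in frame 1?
none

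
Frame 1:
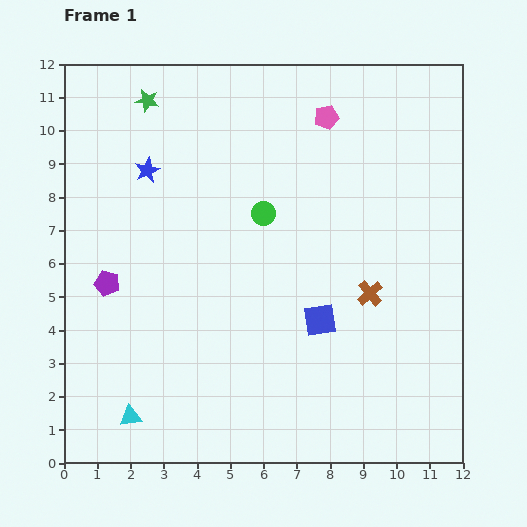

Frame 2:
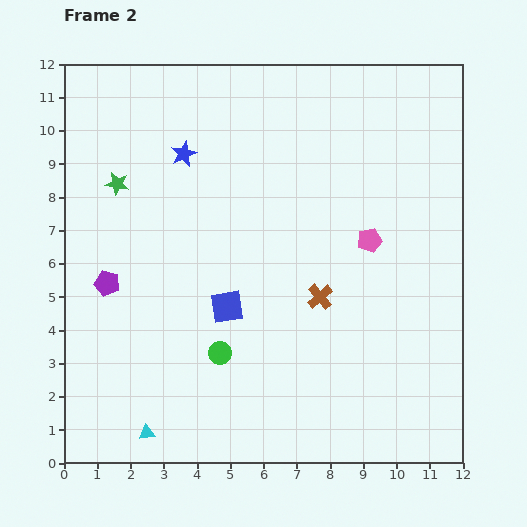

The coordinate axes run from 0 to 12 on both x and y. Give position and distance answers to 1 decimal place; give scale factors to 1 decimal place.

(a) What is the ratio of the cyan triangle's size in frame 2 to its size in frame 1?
0.7×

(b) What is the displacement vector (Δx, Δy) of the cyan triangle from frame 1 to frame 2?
(0.5, -0.5)

The cyan triangle was at (2.0, 1.4) in frame 1 and (2.5, 0.9) in frame 2.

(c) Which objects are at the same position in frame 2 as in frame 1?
the purple pentagon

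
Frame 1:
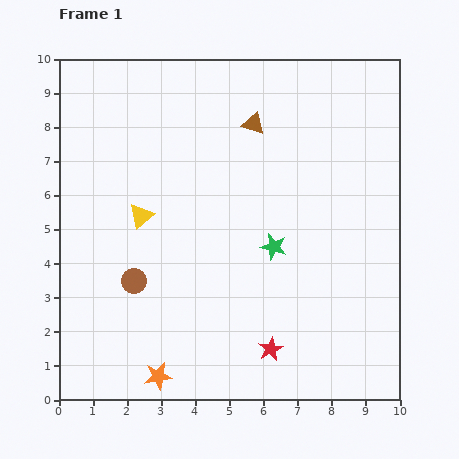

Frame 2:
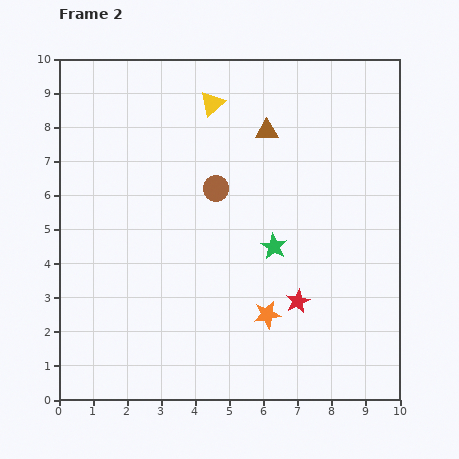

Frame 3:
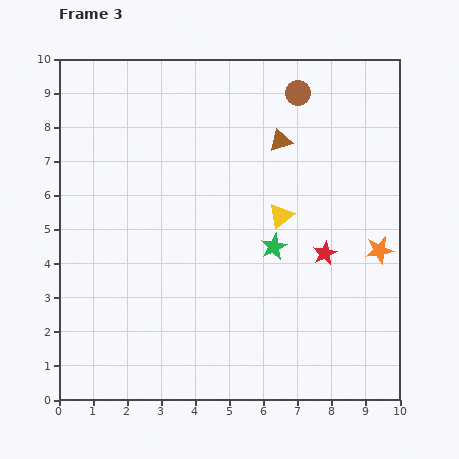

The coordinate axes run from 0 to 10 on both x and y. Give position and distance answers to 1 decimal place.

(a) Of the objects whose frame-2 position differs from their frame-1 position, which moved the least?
the brown triangle

(moved 0.4)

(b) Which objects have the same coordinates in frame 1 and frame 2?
the green star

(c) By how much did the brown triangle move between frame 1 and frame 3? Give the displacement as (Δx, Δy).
(0.8, -0.5)

The brown triangle was at (5.7, 8.1) in frame 1 and (6.5, 7.6) in frame 3.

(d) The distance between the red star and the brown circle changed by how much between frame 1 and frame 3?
+0.3

Distance in frame 1: 4.5. Distance in frame 3: 4.8.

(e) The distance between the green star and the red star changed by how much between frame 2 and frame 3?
-0.2

Distance in frame 2: 1.7. Distance in frame 3: 1.5.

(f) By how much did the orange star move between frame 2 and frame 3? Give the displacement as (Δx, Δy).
(3.3, 1.9)

The orange star was at (6.1, 2.5) in frame 2 and (9.4, 4.4) in frame 3.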